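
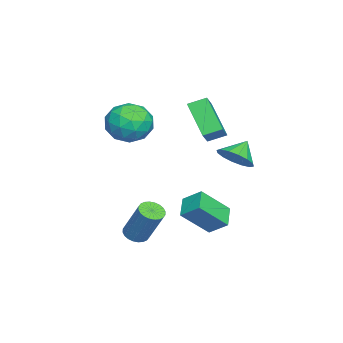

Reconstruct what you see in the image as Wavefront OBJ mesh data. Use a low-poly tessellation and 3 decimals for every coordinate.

v -0.33 -1.376 2.972
v 0.198 -0.955 4.013
v 0.002 -3.265 3.567
v 0.53 -2.844 4.608
v -0.69 -2.706 4.432
v -0.895 -1.539 4.065
v 1.095 -2.681 3.515
v 0.89 -1.514 3.148
v 1.079 -1.762 4.348
v -0.024 -1.778 4.915
v 0.224 -2.442 2.665
v -0.879 -2.458 3.232
v -0.095 -1 3.441
v 0.295 -3.22 4.139
v -0.422 -3.139 4.036
v -0.111 -2.892 4.648
v -0.738 -1.343 3.471
v -0.427 -1.096 4.083
v -0.95 -2.125 4.329
v 0.627 -3.124 3.497
v 0.938 -2.877 4.109
v 0.311 -1.328 2.932
v 0.622 -1.081 3.544
v 1.15 -2.095 3.251
v 0.733 -1.227 4.249
v 0.929 -2.337 4.599
v 1.261 -2.241 3.957
v 1.14 -1.555 3.741
v 0.085 -1.236 4.583
v 0.28 -2.346 4.932
v -0.437 -2.265 4.829
v -0.558 -1.579 4.613
v 0.603 -1.71 4.78
v -0.08 -1.874 2.648
v 0.115 -2.984 2.997
v 0.758 -2.641 2.967
v 0.637 -1.955 2.751
v -0.729 -1.883 2.981
v -0.533 -2.993 3.331
v -0.94 -2.665 3.839
v -1.061 -1.979 3.623
v -0.403 -2.51 2.8
v -0.777 1.632 -2.38
v -0.57 2.572 -1.681
v 0.36 1.773 -2.906
v 0.566 2.713 -2.206
v 0.014 0.427 -0.994
v 0.22 1.367 -0.294
v 1.15 0.568 -1.519
v 1.357 1.508 -0.82
v -2.371 0.092 4.226
v -2.663 0.993 4.607
v -3.402 0.107 3.402
v -3.694 1.007 3.783
v -1.166 1.113 2.737
v -1.458 2.013 3.118
v -2.197 1.127 1.913
v -2.489 2.028 2.294
v -2.207 2.477 0.915
v -1.818 1.851 1.605
v -3.033 2.903 1.765
v -1.542 2.293 1.653
v -1.444 2.784 1.502
v -1.551 3.193 1.194
v -1.833 3.41 0.811
v -2.216 3.377 0.456
v -2.596 3.103 0.224
v -2.871 2.662 0.177
v -2.969 2.171 0.327
v -2.862 1.762 0.635
v -2.58 1.545 1.018
v -2.198 1.577 1.373
v 2.182 -1.286 -2.398
v 2.558 -0.856 -2.727
v 3.155 0.057 -0.851
v 2.778 -0.374 -0.522
v 2.334 -0.729 -2.718
v 2.931 0.183 -0.841
v 2.087 -0.687 -2.659
v 2.684 0.225 -0.783
v 1.854 -0.737 -2.561
v 2.451 0.175 -0.685
v 1.671 -0.87 -2.438
v 2.268 0.042 -0.562
v 1.566 -1.066 -2.309
v 2.162 -0.154 -0.433
v 1.554 -1.296 -2.194
v 2.151 -0.384 -0.317
v 1.638 -1.525 -2.109
v 2.235 -0.612 -0.233
v 1.805 -1.717 -2.069
v 2.402 -0.804 -0.193
v 2.029 -1.843 -2.079
v 2.626 -0.931 -0.202
v 2.276 -1.885 -2.137
v 2.873 -0.973 -0.261
v 2.509 -1.835 -2.235
v 3.106 -0.923 -0.359
v 2.692 -1.702 -2.358
v 3.289 -0.79 -0.482
v 2.798 -1.506 -2.487
v 3.394 -0.594 -0.611
v 2.809 -1.276 -2.603
v 3.406 -0.364 -0.726
v 2.725 -1.048 -2.687
v 3.322 -0.135 -0.811
f 1 38 17
f 38 12 41
f 17 41 6
f 38 41 17
f 1 17 13
f 17 6 18
f 13 18 2
f 17 18 13
f 1 13 22
f 13 2 23
f 22 23 8
f 13 23 22
f 1 22 34
f 22 8 37
f 34 37 11
f 22 37 34
f 1 34 38
f 34 11 42
f 38 42 12
f 34 42 38
f 2 18 29
f 18 6 32
f 29 32 10
f 18 32 29
f 6 41 19
f 41 12 40
f 19 40 5
f 41 40 19
f 12 42 39
f 42 11 35
f 39 35 3
f 42 35 39
f 11 37 36
f 37 8 24
f 36 24 7
f 37 24 36
f 8 23 28
f 23 2 25
f 28 25 9
f 23 25 28
f 4 30 16
f 30 10 31
f 16 31 5
f 30 31 16
f 4 16 14
f 16 5 15
f 14 15 3
f 16 15 14
f 4 14 21
f 14 3 20
f 21 20 7
f 14 20 21
f 4 21 26
f 21 7 27
f 26 27 9
f 21 27 26
f 4 26 30
f 26 9 33
f 30 33 10
f 26 33 30
f 5 31 19
f 31 10 32
f 19 32 6
f 31 32 19
f 3 15 39
f 15 5 40
f 39 40 12
f 15 40 39
f 7 20 36
f 20 3 35
f 36 35 11
f 20 35 36
f 9 27 28
f 27 7 24
f 28 24 8
f 27 24 28
f 10 33 29
f 33 9 25
f 29 25 2
f 33 25 29
f 44 46 43
f 47 44 43
f 43 46 45
f 45 47 43
f 44 50 46
f 48 44 47
f 48 50 44
f 46 50 45
f 49 47 45
f 45 50 49
f 49 48 47
f 50 48 49
f 52 54 51
f 55 52 51
f 51 54 53
f 53 55 51
f 52 58 54
f 56 52 55
f 56 58 52
f 54 58 53
f 57 55 53
f 53 58 57
f 57 56 55
f 58 56 57
f 60 59 62
f 60 62 61
f 62 59 63
f 62 63 61
f 63 59 64
f 63 64 61
f 64 59 65
f 64 65 61
f 65 59 66
f 65 66 61
f 66 59 67
f 66 67 61
f 67 59 68
f 67 68 61
f 68 59 69
f 68 69 61
f 69 59 70
f 69 70 61
f 70 59 71
f 70 71 61
f 71 59 72
f 71 72 61
f 72 59 60
f 72 60 61
f 74 73 77
f 74 77 75
f 75 77 78
f 75 78 76
f 77 73 79
f 77 79 78
f 78 79 80
f 78 80 76
f 79 73 81
f 79 81 80
f 80 81 82
f 80 82 76
f 81 73 83
f 81 83 82
f 82 83 84
f 82 84 76
f 83 73 85
f 83 85 84
f 84 85 86
f 84 86 76
f 85 73 87
f 85 87 86
f 86 87 88
f 86 88 76
f 87 73 89
f 87 89 88
f 88 89 90
f 88 90 76
f 89 73 91
f 89 91 90
f 90 91 92
f 90 92 76
f 91 73 93
f 91 93 92
f 92 93 94
f 92 94 76
f 93 73 95
f 93 95 94
f 94 95 96
f 94 96 76
f 95 73 97
f 95 97 96
f 96 97 98
f 96 98 76
f 97 73 99
f 97 99 98
f 98 99 100
f 98 100 76
f 99 73 101
f 99 101 100
f 100 101 102
f 100 102 76
f 101 73 103
f 101 103 102
f 102 103 104
f 102 104 76
f 103 73 105
f 103 105 104
f 104 105 106
f 104 106 76
f 105 73 74
f 105 74 106
f 106 74 75
f 106 75 76



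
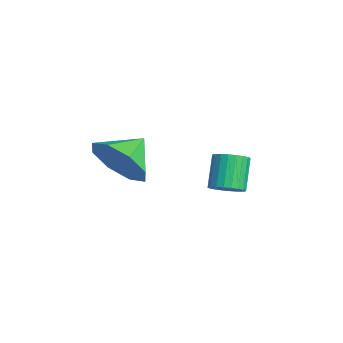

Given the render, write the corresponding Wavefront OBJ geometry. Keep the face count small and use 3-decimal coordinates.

v -0.016 -4.436 0.216
v 0.428 -3.755 -0.465
v -0.604 -3.504 0.764
v -0.281 -4.044 -0.733
v -0.835 -4.562 -0.445
v -0.909 -5.007 0.229
v -0.46 -5.116 0.896
v 0.249 -4.827 1.164
v 0.802 -4.309 0.877
v 0.876 -3.864 0.202
v -0.208 -1.045 -1.623
v 0.198 -1.272 -1.261
v -0.485 -0.922 -0.275
v -0.892 -0.695 -0.637
v 0.275 -1.056 -1.285
v -0.409 -0.706 -0.298
v 0.278 -0.838 -1.36
v -0.406 -0.489 -0.373
v 0.206 -0.652 -1.475
v -0.477 -0.302 -0.489
v 0.072 -0.526 -1.613
v -0.611 -0.176 -0.627
v -0.105 -0.479 -1.752
v -0.788 -0.129 -0.766
v -0.298 -0.517 -1.872
v -0.981 -0.168 -0.886
v -0.477 -0.637 -1.954
v -1.16 -0.287 -0.967
v -0.615 -0.818 -1.985
v -1.298 -0.468 -0.999
v -0.691 -1.034 -1.962
v -1.375 -0.684 -0.975
v -0.694 -1.251 -1.887
v -1.378 -0.902 -0.9
v -0.623 -1.438 -1.771
v -1.306 -1.088 -0.785
v -0.489 -1.564 -1.633
v -1.172 -1.214 -0.647
v -0.312 -1.611 -1.494
v -0.995 -1.261 -0.508
v -0.119 -1.572 -1.374
v -0.802 -1.223 -0.388
v 0.06 -1.453 -1.293
v -0.623 -1.103 -0.306
f 2 1 4
f 2 4 3
f 4 1 5
f 4 5 3
f 5 1 6
f 5 6 3
f 6 1 7
f 6 7 3
f 7 1 8
f 7 8 3
f 8 1 9
f 8 9 3
f 9 1 10
f 9 10 3
f 10 1 2
f 10 2 3
f 12 11 15
f 12 15 13
f 13 15 16
f 13 16 14
f 15 11 17
f 15 17 16
f 16 17 18
f 16 18 14
f 17 11 19
f 17 19 18
f 18 19 20
f 18 20 14
f 19 11 21
f 19 21 20
f 20 21 22
f 20 22 14
f 21 11 23
f 21 23 22
f 22 23 24
f 22 24 14
f 23 11 25
f 23 25 24
f 24 25 26
f 24 26 14
f 25 11 27
f 25 27 26
f 26 27 28
f 26 28 14
f 27 11 29
f 27 29 28
f 28 29 30
f 28 30 14
f 29 11 31
f 29 31 30
f 30 31 32
f 30 32 14
f 31 11 33
f 31 33 32
f 32 33 34
f 32 34 14
f 33 11 35
f 33 35 34
f 34 35 36
f 34 36 14
f 35 11 37
f 35 37 36
f 36 37 38
f 36 38 14
f 37 11 39
f 37 39 38
f 38 39 40
f 38 40 14
f 39 11 41
f 39 41 40
f 40 41 42
f 40 42 14
f 41 11 43
f 41 43 42
f 42 43 44
f 42 44 14
f 43 11 12
f 43 12 44
f 44 12 13
f 44 13 14



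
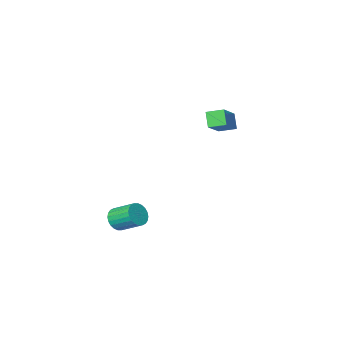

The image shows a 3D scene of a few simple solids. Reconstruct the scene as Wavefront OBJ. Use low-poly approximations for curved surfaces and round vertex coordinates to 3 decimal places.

v 3.239 0.9 -1.653
v 3.702 0.826 -1.146
v 3.143 1.885 -0.48
v 2.681 1.96 -0.987
v 3.83 0.997 -1.31
v 3.271 2.056 -0.644
v 3.869 1.153 -1.526
v 3.31 2.212 -0.86
v 3.812 1.27 -1.761
v 3.253 2.329 -1.095
v 3.667 1.332 -1.98
v 3.109 2.391 -1.314
v 3.458 1.327 -2.149
v 2.899 2.387 -1.483
v 3.215 1.258 -2.242
v 2.656 2.317 -1.577
v 2.976 1.134 -2.246
v 2.417 2.194 -1.581
v 2.777 0.975 -2.16
v 2.218 2.034 -1.494
v 2.649 0.804 -1.996
v 2.09 1.863 -1.33
v 2.61 0.648 -1.78
v 2.051 1.707 -1.114
v 2.667 0.531 -1.545
v 2.108 1.59 -0.879
v 2.811 0.469 -1.326
v 2.253 1.528 -0.66
v 3.021 0.473 -1.157
v 2.462 1.533 -0.491
v 3.264 0.543 -1.063
v 2.705 1.602 -0.398
v 3.503 0.666 -1.059
v 2.944 1.726 -0.394
v -4.106 -0.183 2.439
v -4.284 -0.712 3.257
v -2.913 0.769 3.315
v -3.091 0.24 4.132
v -3.429 -0.8 2.188
v -3.607 -1.329 3.005
v -2.236 0.152 3.063
v -2.414 -0.377 3.881
f 2 1 5
f 2 5 3
f 3 5 6
f 3 6 4
f 5 1 7
f 5 7 6
f 6 7 8
f 6 8 4
f 7 1 9
f 7 9 8
f 8 9 10
f 8 10 4
f 9 1 11
f 9 11 10
f 10 11 12
f 10 12 4
f 11 1 13
f 11 13 12
f 12 13 14
f 12 14 4
f 13 1 15
f 13 15 14
f 14 15 16
f 14 16 4
f 15 1 17
f 15 17 16
f 16 17 18
f 16 18 4
f 17 1 19
f 17 19 18
f 18 19 20
f 18 20 4
f 19 1 21
f 19 21 20
f 20 21 22
f 20 22 4
f 21 1 23
f 21 23 22
f 22 23 24
f 22 24 4
f 23 1 25
f 23 25 24
f 24 25 26
f 24 26 4
f 25 1 27
f 25 27 26
f 26 27 28
f 26 28 4
f 27 1 29
f 27 29 28
f 28 29 30
f 28 30 4
f 29 1 31
f 29 31 30
f 30 31 32
f 30 32 4
f 31 1 33
f 31 33 32
f 32 33 34
f 32 34 4
f 33 1 2
f 33 2 34
f 34 2 3
f 34 3 4
f 36 38 35
f 39 36 35
f 35 38 37
f 37 39 35
f 36 42 38
f 40 36 39
f 40 42 36
f 38 42 37
f 41 39 37
f 37 42 41
f 41 40 39
f 42 40 41



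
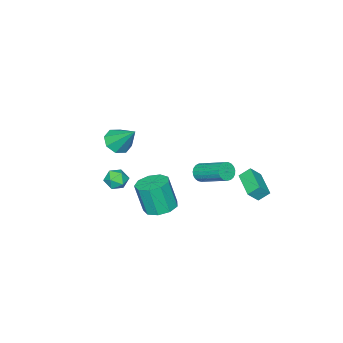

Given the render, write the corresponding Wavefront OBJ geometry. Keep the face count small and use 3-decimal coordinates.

v -2.478 2.874 -2.959
v -1.88 2.612 -2.255
v -2.927 3.312 -2.415
v -2.329 3.05 -1.711
v -1.511 4.25 -3.269
v -0.913 3.988 -2.565
v -1.96 4.688 -2.725
v -1.362 4.426 -2.021
v 2.817 1.125 -2.789
v 3.755 1.014 -2.896
v 3.9 0.524 -1.097
v 2.963 0.635 -0.991
v 3.622 1.625 -2.718
v 3.768 1.135 -0.92
v 3.113 2.002 -2.574
v 3.258 1.512 -0.775
v 2.465 1.969 -2.531
v 2.611 1.478 -0.732
v 1.982 1.541 -2.608
v 2.128 1.05 -0.81
v 1.89 0.918 -2.771
v 2.036 0.428 -0.972
v 2.232 0.393 -2.942
v 2.377 -0.098 -1.143
v 2.847 0.21 -3.041
v 2.993 -0.281 -1.243
v 3.449 0.455 -3.023
v 3.594 -0.035 -1.224
v -0.176 1.401 -1.608
v 0.331 1.235 -1.333
v 0.383 3.014 -0.357
v -0.124 3.179 -0.632
v 0.417 1.345 -1.539
v 0.47 3.124 -0.563
v 0.401 1.466 -1.758
v 0.454 3.245 -0.781
v 0.286 1.574 -1.95
v 0.338 3.353 -0.973
v 0.09 1.653 -2.083
v 0.142 3.432 -1.107
v -0.152 1.688 -2.134
v -0.1 3.467 -1.158
v -0.398 1.674 -2.094
v -0.346 3.453 -1.118
v -0.605 1.612 -1.97
v -0.553 3.391 -0.994
v -0.739 1.513 -1.784
v -0.686 3.292 -0.807
v -0.775 1.395 -1.567
v -0.723 3.174 -0.591
v -0.707 1.278 -1.357
v -0.655 3.057 -0.381
v -0.548 1.182 -1.191
v -0.496 2.961 -0.215
v -0.324 1.124 -1.097
v -0.272 2.903 -0.12
v -0.075 1.114 -1.091
v -0.023 2.893 -0.115
v 0.157 1.153 -1.175
v 0.209 2.932 -0.198
v 1.291 -2.898 -3.829
v 1.635 -3.422 -4.254
v 0.485 -3.738 -3.446
v 0.829 -4.262 -3.871
v 1.179 -3.979 -3.262
v 1.677 -3.46 -3.499
v 0.443 -3.7 -4.201
v 0.941 -3.181 -4.438
v 1.111 -3.918 -4.484
v 1.566 -4.09 -3.904
v 0.554 -3.07 -3.796
v 1.009 -3.242 -3.216
v 2.166 -2.41 0.443
v 2.822 -2.01 0.057
v 2.194 -1.15 1.797
v 2.236 -1.784 -0.142
v 1.61 -1.925 0.002
v 1.309 -2.35 0.405
v 1.51 -2.811 0.83
v 2.095 -3.037 1.028
v 2.722 -2.896 0.884
v 3.023 -2.471 0.482
f 2 4 1
f 5 2 1
f 1 4 3
f 3 5 1
f 2 8 4
f 6 2 5
f 6 8 2
f 4 8 3
f 7 5 3
f 3 8 7
f 7 6 5
f 8 6 7
f 10 9 13
f 10 13 11
f 11 13 14
f 11 14 12
f 13 9 15
f 13 15 14
f 14 15 16
f 14 16 12
f 15 9 17
f 15 17 16
f 16 17 18
f 16 18 12
f 17 9 19
f 17 19 18
f 18 19 20
f 18 20 12
f 19 9 21
f 19 21 20
f 20 21 22
f 20 22 12
f 21 9 23
f 21 23 22
f 22 23 24
f 22 24 12
f 23 9 25
f 23 25 24
f 24 25 26
f 24 26 12
f 25 9 27
f 25 27 26
f 26 27 28
f 26 28 12
f 27 9 10
f 27 10 28
f 28 10 11
f 28 11 12
f 30 29 33
f 30 33 31
f 31 33 34
f 31 34 32
f 33 29 35
f 33 35 34
f 34 35 36
f 34 36 32
f 35 29 37
f 35 37 36
f 36 37 38
f 36 38 32
f 37 29 39
f 37 39 38
f 38 39 40
f 38 40 32
f 39 29 41
f 39 41 40
f 40 41 42
f 40 42 32
f 41 29 43
f 41 43 42
f 42 43 44
f 42 44 32
f 43 29 45
f 43 45 44
f 44 45 46
f 44 46 32
f 45 29 47
f 45 47 46
f 46 47 48
f 46 48 32
f 47 29 49
f 47 49 48
f 48 49 50
f 48 50 32
f 49 29 51
f 49 51 50
f 50 51 52
f 50 52 32
f 51 29 53
f 51 53 52
f 52 53 54
f 52 54 32
f 53 29 55
f 53 55 54
f 54 55 56
f 54 56 32
f 55 29 57
f 55 57 56
f 56 57 58
f 56 58 32
f 57 29 59
f 57 59 58
f 58 59 60
f 58 60 32
f 59 29 30
f 59 30 60
f 60 30 31
f 60 31 32
f 61 72 66
f 61 66 62
f 61 62 68
f 61 68 71
f 61 71 72
f 62 66 70
f 66 72 65
f 72 71 63
f 71 68 67
f 68 62 69
f 64 70 65
f 64 65 63
f 64 63 67
f 64 67 69
f 64 69 70
f 65 70 66
f 63 65 72
f 67 63 71
f 69 67 68
f 70 69 62
f 74 73 76
f 74 76 75
f 76 73 77
f 76 77 75
f 77 73 78
f 77 78 75
f 78 73 79
f 78 79 75
f 79 73 80
f 79 80 75
f 80 73 81
f 80 81 75
f 81 73 82
f 81 82 75
f 82 73 74
f 82 74 75



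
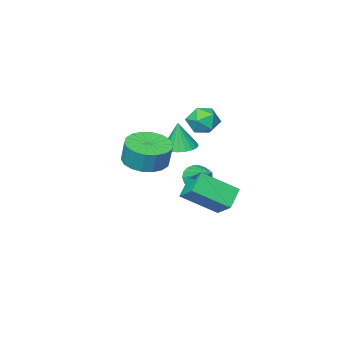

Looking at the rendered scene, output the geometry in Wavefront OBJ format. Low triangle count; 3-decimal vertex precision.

v -0.284 -1.281 -1.112
v 0.313 -1.825 -1.178
v -0.176 -1.339 0.352
v 0.476 -1.554 -1.179
v 0.523 -1.241 -1.17
v 0.448 -0.935 -1.152
v 0.261 -0.681 -1.129
v -0.009 -0.519 -1.102
v -0.321 -0.472 -1.078
v -0.627 -0.549 -1.058
v -0.881 -0.737 -1.047
v -1.044 -1.008 -1.046
v -1.091 -1.32 -1.055
v -1.015 -1.627 -1.072
v -0.828 -1.88 -1.096
v -0.559 -2.043 -1.123
v -0.247 -2.089 -1.147
v 0.059 -2.013 -1.167
v 0.112 -0.149 -2.598
v 0.222 0.893 -1.829
v -1.3 0.801 -3.685
v -1.191 1.843 -2.916
v 0.971 0.297 -3.324
v 1.08 1.339 -2.555
v -0.442 1.247 -4.411
v -0.332 2.289 -3.642
v 3.243 0.888 -0.244
v 4.224 1.24 -0.371
v 4.258 1.545 0.737
v 3.277 1.192 0.864
v 3.965 1.617 -0.467
v 3.999 1.922 0.642
v 3.563 1.849 -0.518
v 3.597 2.154 0.59
v 3.097 1.891 -0.516
v 3.131 2.196 0.592
v 2.661 1.734 -0.459
v 2.695 2.039 0.649
v 2.34 1.41 -0.36
v 2.373 1.715 0.748
v 2.197 0.982 -0.238
v 2.231 1.287 0.87
v 2.262 0.535 -0.117
v 2.296 0.84 0.991
v 2.521 0.158 -0.022
v 2.555 0.463 1.087
v 2.923 -0.074 0.03
v 2.957 0.231 1.138
v 3.389 -0.116 0.028
v 3.423 0.189 1.136
v 3.825 0.041 -0.029
v 3.859 0.346 1.079
v 4.147 0.365 -0.128
v 4.18 0.67 0.98
v 4.289 0.793 -0.25
v 4.323 1.098 0.858
v -2.38 -2.746 -4.241
v -1.638 -2.783 -4.4
v -2.1 -1.274 -3.279
v -1.76 -2.594 -4.653
v -2.004 -2.435 -4.825
v -2.324 -2.338 -4.88
v -2.654 -2.322 -4.809
v -2.93 -2.389 -4.626
v -3.097 -2.527 -4.366
v -3.122 -2.708 -4.082
v -3 -2.897 -3.829
v -2.756 -3.056 -3.658
v -2.436 -3.153 -3.602
v -2.106 -3.169 -3.673
v -1.83 -3.102 -3.856
v -1.663 -2.964 -4.116
v -3.019 -1.794 -0.425
v -2.22 -1.463 -0.606
v -2.42 -3.037 -0.054
v -1.621 -2.706 -0.235
v -2.077 -2.405 0.459
v -2.447 -1.637 0.23
v -2.193 -2.863 -0.89
v -2.563 -2.095 -1.119
v -1.71 -2.124 -0.893
v -1.638 -1.841 -0.059
v -3.002 -2.659 -0.601
v -2.93 -2.376 0.233
f 2 1 4
f 2 4 3
f 4 1 5
f 4 5 3
f 5 1 6
f 5 6 3
f 6 1 7
f 6 7 3
f 7 1 8
f 7 8 3
f 8 1 9
f 8 9 3
f 9 1 10
f 9 10 3
f 10 1 11
f 10 11 3
f 11 1 12
f 11 12 3
f 12 1 13
f 12 13 3
f 13 1 14
f 13 14 3
f 14 1 15
f 14 15 3
f 15 1 16
f 15 16 3
f 16 1 17
f 16 17 3
f 17 1 18
f 17 18 3
f 18 1 2
f 18 2 3
f 20 22 19
f 23 20 19
f 19 22 21
f 21 23 19
f 20 26 22
f 24 20 23
f 24 26 20
f 22 26 21
f 25 23 21
f 21 26 25
f 25 24 23
f 26 24 25
f 28 27 31
f 28 31 29
f 29 31 32
f 29 32 30
f 31 27 33
f 31 33 32
f 32 33 34
f 32 34 30
f 33 27 35
f 33 35 34
f 34 35 36
f 34 36 30
f 35 27 37
f 35 37 36
f 36 37 38
f 36 38 30
f 37 27 39
f 37 39 38
f 38 39 40
f 38 40 30
f 39 27 41
f 39 41 40
f 40 41 42
f 40 42 30
f 41 27 43
f 41 43 42
f 42 43 44
f 42 44 30
f 43 27 45
f 43 45 44
f 44 45 46
f 44 46 30
f 45 27 47
f 45 47 46
f 46 47 48
f 46 48 30
f 47 27 49
f 47 49 48
f 48 49 50
f 48 50 30
f 49 27 51
f 49 51 50
f 50 51 52
f 50 52 30
f 51 27 53
f 51 53 52
f 52 53 54
f 52 54 30
f 53 27 55
f 53 55 54
f 54 55 56
f 54 56 30
f 55 27 28
f 55 28 56
f 56 28 29
f 56 29 30
f 58 57 60
f 58 60 59
f 60 57 61
f 60 61 59
f 61 57 62
f 61 62 59
f 62 57 63
f 62 63 59
f 63 57 64
f 63 64 59
f 64 57 65
f 64 65 59
f 65 57 66
f 65 66 59
f 66 57 67
f 66 67 59
f 67 57 68
f 67 68 59
f 68 57 69
f 68 69 59
f 69 57 70
f 69 70 59
f 70 57 71
f 70 71 59
f 71 57 72
f 71 72 59
f 72 57 58
f 72 58 59
f 73 84 78
f 73 78 74
f 73 74 80
f 73 80 83
f 73 83 84
f 74 78 82
f 78 84 77
f 84 83 75
f 83 80 79
f 80 74 81
f 76 82 77
f 76 77 75
f 76 75 79
f 76 79 81
f 76 81 82
f 77 82 78
f 75 77 84
f 79 75 83
f 81 79 80
f 82 81 74



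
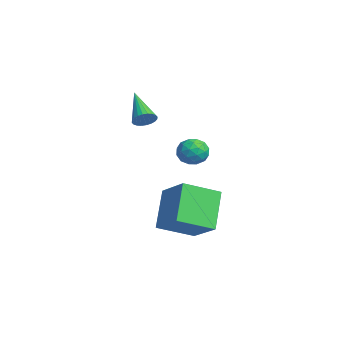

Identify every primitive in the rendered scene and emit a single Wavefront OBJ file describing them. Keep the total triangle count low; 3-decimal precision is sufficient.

v 0.211 2.507 -0.46
v 0.977 2.491 -0.404
v 0.163 1.309 -0.136
v 0.929 1.293 -0.08
v 0.515 1.693 0.428
v 0.544 2.434 0.227
v 0.596 1.366 -0.767
v 0.625 2.107 -0.968
v 1.214 1.787 -0.594
v 1.164 1.989 0.145
v -0.024 1.811 -0.685
v -0.074 2.013 0.054
v 0.598 2.604 -0.461
v 0.542 1.196 -0.079
v 0.299 1.431 0.219
v 0.748 1.422 0.252
v 0.344 2.57 -0.089
v 0.794 2.561 -0.056
v 0.522 2.092 0.433
v 0.346 1.239 -0.484
v 0.796 1.23 -0.451
v 0.392 2.378 -0.792
v 0.841 2.369 -0.759
v 0.618 1.708 -0.973
v 1.188 2.181 -0.539
v 1.16 1.477 -0.349
v 0.964 1.52 -0.753
v 0.981 1.955 -0.871
v 1.158 2.3 -0.105
v 1.13 1.596 0.086
v 0.887 1.831 0.384
v 0.904 2.266 0.266
v 1.298 1.885 -0.217
v 0.01 2.204 -0.626
v -0.018 1.5 -0.435
v 0.236 1.534 -0.806
v 0.253 1.969 -0.924
v -0.02 2.323 -0.191
v -0.048 1.619 -0.001
v 0.159 1.845 0.331
v 0.176 2.28 0.213
v -0.158 1.915 -0.323
v 2.665 -0.278 -3.704
v 1.433 0.331 -2.103
v 2.569 1.414 -4.422
v 1.336 2.023 -2.821
v 4.164 0.217 -2.739
v 2.931 0.826 -1.138
v 4.067 1.909 -3.457
v 2.835 2.518 -1.856
v -1.464 0.29 1.078
v -1.168 0.56 1.498
v -3.016 0.21 2.222
v -1.259 0.736 1.387
v -1.38 0.844 1.23
v -1.515 0.867 1.049
v -1.641 0.802 0.873
v -1.741 0.66 0.728
v -1.798 0.461 0.636
v -1.804 0.236 0.612
v -1.759 0.019 0.659
v -1.668 -0.156 0.769
v -1.547 -0.264 0.927
v -1.412 -0.287 1.108
v -1.286 -0.223 1.284
v -1.187 -0.08 1.429
v -1.129 0.119 1.52
v -1.123 0.344 1.545
f 1 38 17
f 38 12 41
f 17 41 6
f 38 41 17
f 1 17 13
f 17 6 18
f 13 18 2
f 17 18 13
f 1 13 22
f 13 2 23
f 22 23 8
f 13 23 22
f 1 22 34
f 22 8 37
f 34 37 11
f 22 37 34
f 1 34 38
f 34 11 42
f 38 42 12
f 34 42 38
f 2 18 29
f 18 6 32
f 29 32 10
f 18 32 29
f 6 41 19
f 41 12 40
f 19 40 5
f 41 40 19
f 12 42 39
f 42 11 35
f 39 35 3
f 42 35 39
f 11 37 36
f 37 8 24
f 36 24 7
f 37 24 36
f 8 23 28
f 23 2 25
f 28 25 9
f 23 25 28
f 4 30 16
f 30 10 31
f 16 31 5
f 30 31 16
f 4 16 14
f 16 5 15
f 14 15 3
f 16 15 14
f 4 14 21
f 14 3 20
f 21 20 7
f 14 20 21
f 4 21 26
f 21 7 27
f 26 27 9
f 21 27 26
f 4 26 30
f 26 9 33
f 30 33 10
f 26 33 30
f 5 31 19
f 31 10 32
f 19 32 6
f 31 32 19
f 3 15 39
f 15 5 40
f 39 40 12
f 15 40 39
f 7 20 36
f 20 3 35
f 36 35 11
f 20 35 36
f 9 27 28
f 27 7 24
f 28 24 8
f 27 24 28
f 10 33 29
f 33 9 25
f 29 25 2
f 33 25 29
f 44 46 43
f 47 44 43
f 43 46 45
f 45 47 43
f 44 50 46
f 48 44 47
f 48 50 44
f 46 50 45
f 49 47 45
f 45 50 49
f 49 48 47
f 50 48 49
f 52 51 54
f 52 54 53
f 54 51 55
f 54 55 53
f 55 51 56
f 55 56 53
f 56 51 57
f 56 57 53
f 57 51 58
f 57 58 53
f 58 51 59
f 58 59 53
f 59 51 60
f 59 60 53
f 60 51 61
f 60 61 53
f 61 51 62
f 61 62 53
f 62 51 63
f 62 63 53
f 63 51 64
f 63 64 53
f 64 51 65
f 64 65 53
f 65 51 66
f 65 66 53
f 66 51 67
f 66 67 53
f 67 51 68
f 67 68 53
f 68 51 52
f 68 52 53



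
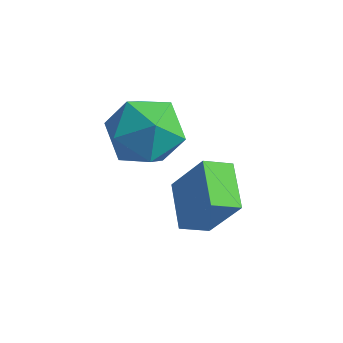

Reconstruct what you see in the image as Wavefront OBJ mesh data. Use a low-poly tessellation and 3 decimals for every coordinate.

v -2.508 0.286 2.279
v -1.92 0.916 1.358
v -0.74 0.104 3.282
v -0.152 0.734 2.361
v -0.967 1.333 3.114
v -2.06 1.446 2.494
v -0.6 -0.426 2.146
v -1.693 -0.313 1.526
v -0.741 0.476 1.275
v -0.968 1.563 1.874
v -1.692 -0.543 2.766
v -1.919 0.544 3.365
v 0.161 -0.185 -0.895
v -0.765 0.996 -0.433
v 0.78 0.464 -1.313
v -0.145 1.645 -0.851
v 1.105 -0.065 0.691
v 0.18 1.116 1.153
v 1.725 0.584 0.273
v 0.799 1.765 0.735
f 1 12 6
f 1 6 2
f 1 2 8
f 1 8 11
f 1 11 12
f 2 6 10
f 6 12 5
f 12 11 3
f 11 8 7
f 8 2 9
f 4 10 5
f 4 5 3
f 4 3 7
f 4 7 9
f 4 9 10
f 5 10 6
f 3 5 12
f 7 3 11
f 9 7 8
f 10 9 2
f 14 16 13
f 17 14 13
f 13 16 15
f 15 17 13
f 14 20 16
f 18 14 17
f 18 20 14
f 16 20 15
f 19 17 15
f 15 20 19
f 19 18 17
f 20 18 19



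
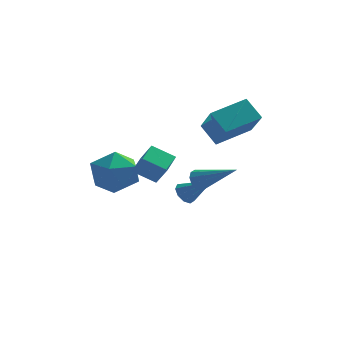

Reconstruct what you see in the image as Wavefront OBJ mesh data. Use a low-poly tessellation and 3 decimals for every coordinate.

v 1.248 3.743 -2.509
v 1.611 4.179 -2.784
v 2.532 3.357 -1.431
v 1.39 4.355 -2.458
v 1.103 4.245 -2.156
v 0.884 3.9 -2.019
v 0.836 3.482 -2.111
v 0.98 3.186 -2.389
v 1.25 3.151 -2.723
v 1.519 3.393 -2.957
v 1.662 3.799 -2.981
v 2.052 1.55 -0.601
v 2.382 1.601 -1.099
v 3.768 0.81 0.461
v 2.405 1.921 -0.913
v 2.293 2.099 -0.608
v 2.089 2.068 -0.3
v 1.87 1.838 -0.107
v 1.721 1.499 -0.103
v 1.698 1.179 -0.289
v 1.81 1.001 -0.594
v 2.015 1.032 -0.902
v 2.233 1.262 -1.095
v -0.349 -2.328 1.612
v -0.102 -1.353 1.946
v 0.667 -2.389 1.036
v 0.915 -1.414 1.37
v 0.165 -2.786 2.57
v 0.413 -1.811 2.904
v 1.182 -2.847 1.994
v 1.429 -1.872 2.328
v 2.764 2.012 1.411
v 3.291 0.745 2.726
v 2.049 2.592 2.257
v 2.577 1.326 3.572
v 4.223 3.114 1.888
v 4.751 1.848 3.203
v 3.509 3.695 2.734
v 4.036 2.428 4.049
v -1.31 1.06 -0.259
v -0.699 0.922 0.812
v -2.121 -0.762 -0.032
v -1.51 -0.9 1.039
v -2.434 -0.077 0.955
v -1.933 1.049 0.814
v -0.887 -0.889 -0.034
v -0.386 0.237 -0.175
v -0.437 -0.283 0.951
v -1.393 0.219 1.562
v -1.427 -0.059 -0.782
v -2.383 0.443 -0.171
f 2 1 4
f 2 4 3
f 4 1 5
f 4 5 3
f 5 1 6
f 5 6 3
f 6 1 7
f 6 7 3
f 7 1 8
f 7 8 3
f 8 1 9
f 8 9 3
f 9 1 10
f 9 10 3
f 10 1 11
f 10 11 3
f 11 1 2
f 11 2 3
f 13 12 15
f 13 15 14
f 15 12 16
f 15 16 14
f 16 12 17
f 16 17 14
f 17 12 18
f 17 18 14
f 18 12 19
f 18 19 14
f 19 12 20
f 19 20 14
f 20 12 21
f 20 21 14
f 21 12 22
f 21 22 14
f 22 12 23
f 22 23 14
f 23 12 13
f 23 13 14
f 25 27 24
f 28 25 24
f 24 27 26
f 26 28 24
f 25 31 27
f 29 25 28
f 29 31 25
f 27 31 26
f 30 28 26
f 26 31 30
f 30 29 28
f 31 29 30
f 33 35 32
f 36 33 32
f 32 35 34
f 34 36 32
f 33 39 35
f 37 33 36
f 37 39 33
f 35 39 34
f 38 36 34
f 34 39 38
f 38 37 36
f 39 37 38
f 40 51 45
f 40 45 41
f 40 41 47
f 40 47 50
f 40 50 51
f 41 45 49
f 45 51 44
f 51 50 42
f 50 47 46
f 47 41 48
f 43 49 44
f 43 44 42
f 43 42 46
f 43 46 48
f 43 48 49
f 44 49 45
f 42 44 51
f 46 42 50
f 48 46 47
f 49 48 41



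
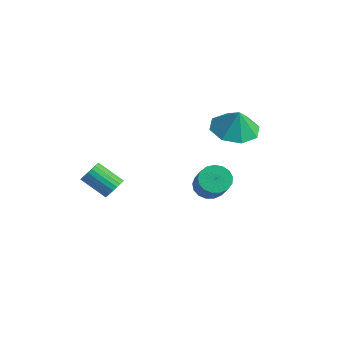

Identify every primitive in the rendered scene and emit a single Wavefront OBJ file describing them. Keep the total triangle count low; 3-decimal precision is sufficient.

v 0.414 2.347 -2.639
v 0.919 2.809 -2.86
v 2.112 2.116 -1.583
v 1.606 1.653 -1.361
v 0.753 2.981 -2.611
v 1.946 2.288 -1.334
v 0.509 3.008 -2.369
v 1.702 2.314 -1.092
v 0.244 2.883 -2.189
v 1.436 2.189 -0.912
v 0.017 2.635 -2.111
v 1.21 1.941 -0.834
v -0.119 2.321 -2.155
v 1.074 1.628 -0.878
v -0.133 2.013 -2.309
v 1.06 1.32 -1.032
v -0.022 1.782 -2.539
v 1.171 1.088 -1.262
v 0.189 1.68 -2.791
v 1.382 0.986 -1.514
v 0.452 1.731 -3.009
v 1.645 1.037 -1.732
v 0.706 1.922 -3.142
v 1.898 1.229 -1.865
v 0.892 2.211 -3.159
v 2.085 1.518 -1.882
v 0.969 2.532 -3.057
v 2.162 1.838 -1.78
v 2.896 1.507 2.337
v 3.82 1.882 2.081
v 3.204 1.473 3.403
v 3.301 2.45 2.251
v 2.544 2.466 2.471
v 1.993 1.92 2.612
v 1.971 1.133 2.593
v 2.49 0.564 2.424
v 3.247 0.549 2.204
v 3.798 1.094 2.062
v 0.522 -2.646 -0.711
v 0.803 -3.104 -0.661
v -0.161 -3.612 0.102
v -0.442 -3.154 0.051
v 0.878 -2.984 -0.486
v -0.086 -3.492 0.276
v 0.891 -2.805 -0.351
v -0.073 -3.313 0.412
v 0.84 -2.599 -0.278
v -0.124 -3.107 0.485
v 0.735 -2.401 -0.28
v -0.229 -2.909 0.483
v 0.592 -2.246 -0.356
v -0.372 -2.753 0.407
v 0.437 -2.159 -0.494
v -0.527 -2.667 0.269
v 0.297 -2.157 -0.67
v -0.667 -2.665 0.093
v 0.196 -2.239 -0.852
v -0.768 -2.747 -0.09
v 0.151 -2.392 -1.011
v -0.813 -2.9 -0.248
v 0.171 -2.589 -1.117
v -0.793 -3.096 -0.355
v 0.251 -2.795 -1.154
v -0.713 -3.303 -0.391
v 0.378 -2.976 -1.114
v -0.587 -3.484 -0.351
v 0.529 -3.1 -1.004
v -0.435 -3.608 -0.241
v 0.68 -3.145 -0.844
v -0.284 -3.653 -0.081
f 2 1 5
f 2 5 3
f 3 5 6
f 3 6 4
f 5 1 7
f 5 7 6
f 6 7 8
f 6 8 4
f 7 1 9
f 7 9 8
f 8 9 10
f 8 10 4
f 9 1 11
f 9 11 10
f 10 11 12
f 10 12 4
f 11 1 13
f 11 13 12
f 12 13 14
f 12 14 4
f 13 1 15
f 13 15 14
f 14 15 16
f 14 16 4
f 15 1 17
f 15 17 16
f 16 17 18
f 16 18 4
f 17 1 19
f 17 19 18
f 18 19 20
f 18 20 4
f 19 1 21
f 19 21 20
f 20 21 22
f 20 22 4
f 21 1 23
f 21 23 22
f 22 23 24
f 22 24 4
f 23 1 25
f 23 25 24
f 24 25 26
f 24 26 4
f 25 1 27
f 25 27 26
f 26 27 28
f 26 28 4
f 27 1 2
f 27 2 28
f 28 2 3
f 28 3 4
f 30 29 32
f 30 32 31
f 32 29 33
f 32 33 31
f 33 29 34
f 33 34 31
f 34 29 35
f 34 35 31
f 35 29 36
f 35 36 31
f 36 29 37
f 36 37 31
f 37 29 38
f 37 38 31
f 38 29 30
f 38 30 31
f 40 39 43
f 40 43 41
f 41 43 44
f 41 44 42
f 43 39 45
f 43 45 44
f 44 45 46
f 44 46 42
f 45 39 47
f 45 47 46
f 46 47 48
f 46 48 42
f 47 39 49
f 47 49 48
f 48 49 50
f 48 50 42
f 49 39 51
f 49 51 50
f 50 51 52
f 50 52 42
f 51 39 53
f 51 53 52
f 52 53 54
f 52 54 42
f 53 39 55
f 53 55 54
f 54 55 56
f 54 56 42
f 55 39 57
f 55 57 56
f 56 57 58
f 56 58 42
f 57 39 59
f 57 59 58
f 58 59 60
f 58 60 42
f 59 39 61
f 59 61 60
f 60 61 62
f 60 62 42
f 61 39 63
f 61 63 62
f 62 63 64
f 62 64 42
f 63 39 65
f 63 65 64
f 64 65 66
f 64 66 42
f 65 39 67
f 65 67 66
f 66 67 68
f 66 68 42
f 67 39 69
f 67 69 68
f 68 69 70
f 68 70 42
f 69 39 40
f 69 40 70
f 70 40 41
f 70 41 42



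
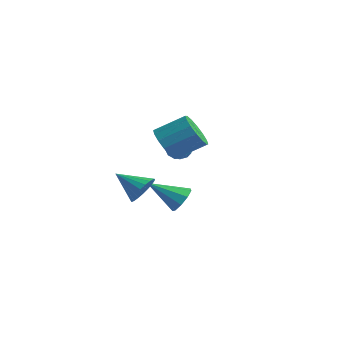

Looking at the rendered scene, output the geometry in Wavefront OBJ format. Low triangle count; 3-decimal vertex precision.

v -1.415 -1.667 -1.213
v -1.08 -1.292 -0.443
v -2.685 -2.393 -0.307
v -1.322 -1.021 -0.565
v -1.58 -0.862 -0.799
v -1.809 -0.843 -1.104
v -1.97 -0.966 -1.429
v -2.035 -1.21 -1.716
v -1.993 -1.534 -1.916
v -1.851 -1.88 -1.995
v -1.634 -2.19 -1.938
v -1.379 -2.409 -1.756
v -1.13 -2.5 -1.48
v -0.93 -2.447 -1.158
v -0.815 -2.26 -0.845
v -0.803 -1.969 -0.596
v -0.897 -1.627 -0.454
v -1.615 1.341 1.318
v -1.143 0.871 1.057
v -2.477 0.749 0.823
v -2.005 0.279 0.562
v -2.131 0.307 1.266
v -1.598 0.672 1.571
v -2.022 0.948 0.309
v -1.489 1.313 0.614
v -1.395 0.628 0.433
v -1.462 0.232 1.024
v -2.158 1.388 0.856
v -2.225 0.992 1.447
v -1.303 1.158 1.231
v -2.317 0.462 0.649
v -2.391 0.478 1.063
v -2.113 0.202 0.909
v -1.57 1.041 1.533
v -1.293 0.765 1.38
v -1.874 0.433 1.502
v -2.327 0.855 0.5
v -2.05 0.579 0.347
v -1.507 1.418 0.971
v -1.229 1.142 0.817
v -1.746 1.187 0.378
v -1.174 0.739 0.711
v -1.681 0.391 0.42
v -1.691 0.784 0.271
v -1.377 0.999 0.451
v -1.213 0.506 1.058
v -1.72 0.158 0.767
v -1.794 0.174 1.181
v -1.481 0.389 1.361
v -1.361 0.363 0.692
v -1.9 1.462 1.113
v -2.407 1.114 0.822
v -2.139 1.231 0.519
v -1.826 1.446 0.699
v -1.939 1.229 1.46
v -2.446 0.881 1.169
v -2.243 0.621 1.429
v -1.929 0.836 1.609
v -2.259 1.257 1.188
v 0.319 -1.644 2.309
v 0.722 -1.27 1.426
v 1.604 -0.043 2.348
v 1.201 -0.416 3.231
v 0.265 -0.995 1.498
v 1.147 0.232 2.419
v -0.178 -0.894 1.787
v 0.704 0.333 2.708
v -0.487 -0.994 2.216
v 0.394 0.233 3.137
v -0.581 -1.267 2.67
v 0.301 -0.04 3.591
v -0.433 -1.642 3.027
v 0.448 -0.415 3.949
v -0.084 -2.017 3.192
v 0.798 -0.79 4.114
v 0.373 -2.292 3.121
v 1.255 -1.065 4.042
v 0.816 -2.393 2.832
v 1.698 -1.166 3.753
v 1.126 -2.293 2.403
v 2.007 -1.066 3.324
v 1.219 -2.02 1.949
v 2.101 -0.793 2.87
v 1.072 -1.645 1.591
v 1.953 -0.418 2.513
v -3.359 2.176 -3.342
v -2.935 2.443 -2.618
v -4.481 0.804 -2.178
v -3.43 2.776 -2.702
v -3.891 2.828 -3.085
v -4.104 2.575 -3.588
v -3.968 2.136 -3.976
v -3.547 1.715 -4.067
v -3.039 1.51 -3.819
v -2.68 1.616 -3.347
v -2.639 1.985 -2.873
f 2 1 4
f 2 4 3
f 4 1 5
f 4 5 3
f 5 1 6
f 5 6 3
f 6 1 7
f 6 7 3
f 7 1 8
f 7 8 3
f 8 1 9
f 8 9 3
f 9 1 10
f 9 10 3
f 10 1 11
f 10 11 3
f 11 1 12
f 11 12 3
f 12 1 13
f 12 13 3
f 13 1 14
f 13 14 3
f 14 1 15
f 14 15 3
f 15 1 16
f 15 16 3
f 16 1 17
f 16 17 3
f 17 1 2
f 17 2 3
f 18 55 34
f 55 29 58
f 34 58 23
f 55 58 34
f 18 34 30
f 34 23 35
f 30 35 19
f 34 35 30
f 18 30 39
f 30 19 40
f 39 40 25
f 30 40 39
f 18 39 51
f 39 25 54
f 51 54 28
f 39 54 51
f 18 51 55
f 51 28 59
f 55 59 29
f 51 59 55
f 19 35 46
f 35 23 49
f 46 49 27
f 35 49 46
f 23 58 36
f 58 29 57
f 36 57 22
f 58 57 36
f 29 59 56
f 59 28 52
f 56 52 20
f 59 52 56
f 28 54 53
f 54 25 41
f 53 41 24
f 54 41 53
f 25 40 45
f 40 19 42
f 45 42 26
f 40 42 45
f 21 47 33
f 47 27 48
f 33 48 22
f 47 48 33
f 21 33 31
f 33 22 32
f 31 32 20
f 33 32 31
f 21 31 38
f 31 20 37
f 38 37 24
f 31 37 38
f 21 38 43
f 38 24 44
f 43 44 26
f 38 44 43
f 21 43 47
f 43 26 50
f 47 50 27
f 43 50 47
f 22 48 36
f 48 27 49
f 36 49 23
f 48 49 36
f 20 32 56
f 32 22 57
f 56 57 29
f 32 57 56
f 24 37 53
f 37 20 52
f 53 52 28
f 37 52 53
f 26 44 45
f 44 24 41
f 45 41 25
f 44 41 45
f 27 50 46
f 50 26 42
f 46 42 19
f 50 42 46
f 61 60 64
f 61 64 62
f 62 64 65
f 62 65 63
f 64 60 66
f 64 66 65
f 65 66 67
f 65 67 63
f 66 60 68
f 66 68 67
f 67 68 69
f 67 69 63
f 68 60 70
f 68 70 69
f 69 70 71
f 69 71 63
f 70 60 72
f 70 72 71
f 71 72 73
f 71 73 63
f 72 60 74
f 72 74 73
f 73 74 75
f 73 75 63
f 74 60 76
f 74 76 75
f 75 76 77
f 75 77 63
f 76 60 78
f 76 78 77
f 77 78 79
f 77 79 63
f 78 60 80
f 78 80 79
f 79 80 81
f 79 81 63
f 80 60 82
f 80 82 81
f 81 82 83
f 81 83 63
f 82 60 84
f 82 84 83
f 83 84 85
f 83 85 63
f 84 60 61
f 84 61 85
f 85 61 62
f 85 62 63
f 87 86 89
f 87 89 88
f 89 86 90
f 89 90 88
f 90 86 91
f 90 91 88
f 91 86 92
f 91 92 88
f 92 86 93
f 92 93 88
f 93 86 94
f 93 94 88
f 94 86 95
f 94 95 88
f 95 86 96
f 95 96 88
f 96 86 87
f 96 87 88



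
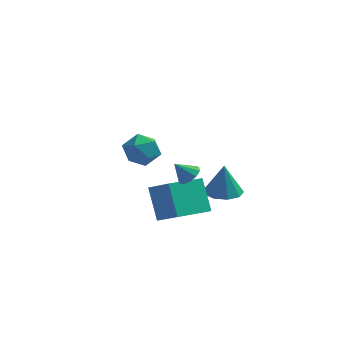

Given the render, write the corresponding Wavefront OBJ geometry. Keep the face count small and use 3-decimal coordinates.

v 1.442 -3.556 1.622
v 1.838 -4.016 1.855
v 0.778 -3.724 2.418
v 1.945 -3.664 2.018
v 1.86 -3.272 2.03
v 1.615 -2.988 1.886
v 1.304 -2.921 1.641
v 1.045 -3.097 1.389
v 0.938 -3.448 1.225
v 1.023 -3.84 1.213
v 1.268 -4.124 1.358
v 1.579 -4.191 1.603
v 2.651 -0.418 -1.487
v 3.619 -0.266 -1.499
v 2.649 -0.262 0.267
v 3.294 0.318 -1.552
v 2.668 0.558 -1.574
v 2.034 0.341 -1.555
v 1.689 -0.231 -1.504
v 1.793 -0.891 -1.445
v 2.299 -1.329 -1.406
v 2.969 -1.341 -1.404
v 3.491 -0.921 -1.441
v -2.082 2.654 0.269
v -1.324 3.117 -0.332
v -2.336 1.463 -0.968
v -1.578 1.926 -1.569
v -1.308 1.414 -0.666
v -1.151 2.15 0.098
v -2.509 2.43 -1.398
v -2.352 3.166 -0.634
v -1.588 2.978 -1.363
v -0.846 2.35 -0.91
v -2.814 2.23 -0.39
v -2.072 1.602 0.063
v 0.048 -4.236 -1.222
v -0.532 -3.23 0.331
v 1.391 -2.643 -1.753
v 0.811 -1.637 -0.199
v 1.109 -4.863 -0.421
v 0.529 -3.857 1.133
v 2.452 -3.27 -0.951
v 1.872 -2.264 0.602
f 2 1 4
f 2 4 3
f 4 1 5
f 4 5 3
f 5 1 6
f 5 6 3
f 6 1 7
f 6 7 3
f 7 1 8
f 7 8 3
f 8 1 9
f 8 9 3
f 9 1 10
f 9 10 3
f 10 1 11
f 10 11 3
f 11 1 12
f 11 12 3
f 12 1 2
f 12 2 3
f 14 13 16
f 14 16 15
f 16 13 17
f 16 17 15
f 17 13 18
f 17 18 15
f 18 13 19
f 18 19 15
f 19 13 20
f 19 20 15
f 20 13 21
f 20 21 15
f 21 13 22
f 21 22 15
f 22 13 23
f 22 23 15
f 23 13 14
f 23 14 15
f 24 35 29
f 24 29 25
f 24 25 31
f 24 31 34
f 24 34 35
f 25 29 33
f 29 35 28
f 35 34 26
f 34 31 30
f 31 25 32
f 27 33 28
f 27 28 26
f 27 26 30
f 27 30 32
f 27 32 33
f 28 33 29
f 26 28 35
f 30 26 34
f 32 30 31
f 33 32 25
f 37 39 36
f 40 37 36
f 36 39 38
f 38 40 36
f 37 43 39
f 41 37 40
f 41 43 37
f 39 43 38
f 42 40 38
f 38 43 42
f 42 41 40
f 43 41 42



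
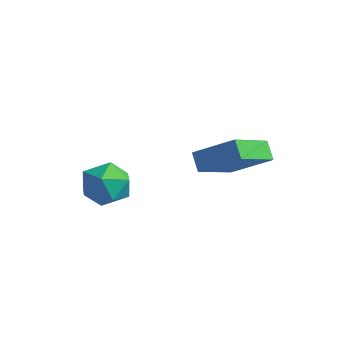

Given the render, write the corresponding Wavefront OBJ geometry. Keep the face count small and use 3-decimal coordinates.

v 0.474 -0.424 -2.016
v 1.322 -1.004 -1.747
v -0.302 -1.836 -2.613
v 0.546 -2.416 -2.344
v -0.072 -1.996 -1.589
v 0.408 -1.123 -1.22
v 0.612 -1.717 -3.14
v 1.092 -0.844 -2.771
v 1.407 -1.803 -2.442
v 0.985 -1.976 -1.483
v 0.035 -0.864 -2.877
v -0.387 -1.037 -1.918
v 2.106 2.735 -1.415
v 2.47 0.9 -0.529
v 3.5 3.497 -0.41
v 3.864 1.662 0.476
v 2.676 2.538 -2.056
v 3.04 0.703 -1.17
v 4.07 3.3 -1.051
v 4.434 1.465 -0.165
f 1 12 6
f 1 6 2
f 1 2 8
f 1 8 11
f 1 11 12
f 2 6 10
f 6 12 5
f 12 11 3
f 11 8 7
f 8 2 9
f 4 10 5
f 4 5 3
f 4 3 7
f 4 7 9
f 4 9 10
f 5 10 6
f 3 5 12
f 7 3 11
f 9 7 8
f 10 9 2
f 14 16 13
f 17 14 13
f 13 16 15
f 15 17 13
f 14 20 16
f 18 14 17
f 18 20 14
f 16 20 15
f 19 17 15
f 15 20 19
f 19 18 17
f 20 18 19



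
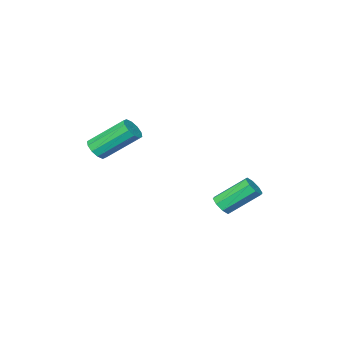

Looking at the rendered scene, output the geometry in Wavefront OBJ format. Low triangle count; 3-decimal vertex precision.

v -1.147 -2.259 -1.899
v -0.825 -1.802 -1.92
v -1.91 -0.984 -0.802
v -2.233 -1.441 -0.781
v -1.131 -1.8 -2.219
v -2.217 -0.982 -1.102
v -1.448 -2.067 -2.331
v -2.533 -1.249 -1.213
v -1.588 -2.447 -2.189
v -2.673 -1.628 -1.072
v -1.47 -2.716 -1.878
v -2.555 -1.898 -0.76
v -1.163 -2.718 -1.578
v -2.249 -1.9 -0.461
v -0.847 -2.451 -1.467
v -1.932 -1.633 -0.349
v -0.707 -2.072 -1.608
v -1.792 -1.253 -0.491
v 3.729 -4.335 2.079
v 4.033 -3.859 1.948
v 2.955 -2.829 3.189
v 2.651 -3.305 3.321
v 3.754 -3.879 1.723
v 2.677 -2.848 2.964
v 3.466 -4.073 1.634
v 2.389 -3.042 2.875
v 3.279 -4.367 1.715
v 2.201 -3.337 2.956
v 3.263 -4.649 1.936
v 2.185 -3.619 3.177
v 3.425 -4.811 2.211
v 2.347 -3.781 3.452
v 3.703 -4.792 2.436
v 2.626 -3.761 3.677
v 3.991 -4.598 2.525
v 2.914 -3.567 3.766
v 4.179 -4.303 2.444
v 3.101 -3.273 3.685
v 4.195 -4.021 2.223
v 3.117 -2.991 3.464
f 2 1 5
f 2 5 3
f 3 5 6
f 3 6 4
f 5 1 7
f 5 7 6
f 6 7 8
f 6 8 4
f 7 1 9
f 7 9 8
f 8 9 10
f 8 10 4
f 9 1 11
f 9 11 10
f 10 11 12
f 10 12 4
f 11 1 13
f 11 13 12
f 12 13 14
f 12 14 4
f 13 1 15
f 13 15 14
f 14 15 16
f 14 16 4
f 15 1 17
f 15 17 16
f 16 17 18
f 16 18 4
f 17 1 2
f 17 2 18
f 18 2 3
f 18 3 4
f 20 19 23
f 20 23 21
f 21 23 24
f 21 24 22
f 23 19 25
f 23 25 24
f 24 25 26
f 24 26 22
f 25 19 27
f 25 27 26
f 26 27 28
f 26 28 22
f 27 19 29
f 27 29 28
f 28 29 30
f 28 30 22
f 29 19 31
f 29 31 30
f 30 31 32
f 30 32 22
f 31 19 33
f 31 33 32
f 32 33 34
f 32 34 22
f 33 19 35
f 33 35 34
f 34 35 36
f 34 36 22
f 35 19 37
f 35 37 36
f 36 37 38
f 36 38 22
f 37 19 39
f 37 39 38
f 38 39 40
f 38 40 22
f 39 19 20
f 39 20 40
f 40 20 21
f 40 21 22



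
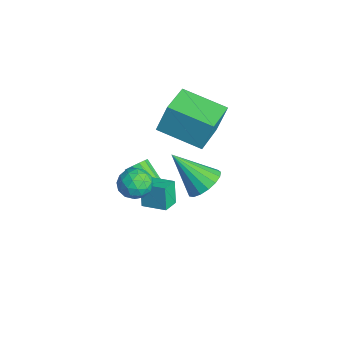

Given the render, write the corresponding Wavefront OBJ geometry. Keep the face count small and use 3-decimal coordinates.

v 1.8 2.098 0.557
v 2.536 2.017 0.909
v 1.02 1.022 1.943
v 2.388 2.34 1.076
v 2.104 2.607 1.124
v 1.751 2.758 1.043
v 1.409 2.757 0.85
v 1.157 2.606 0.59
v 1.052 2.339 0.323
v 1.118 2.016 0.109
v 1.341 1.712 -0.001
v 1.668 1.497 0.016
v 2.026 1.419 0.157
v 2.332 1.497 0.39
v 2.516 1.713 0.661
v 1.031 0.131 -0.121
v 1.414 -0.074 0.486
v 0.166 -0.666 0.154
v 0.549 -0.871 0.761
v 0.236 -0.194 0.728
v 0.771 0.299 0.558
v 0.809 -1.039 0.082
v 1.344 -0.546 -0.088
v 1.277 -0.797 0.611
v 0.922 -0.275 1.011
v 0.658 -0.465 -0.371
v 0.303 0.057 0.029
v 1.298 0.099 0.158
v 0.282 -0.839 0.482
v 0.098 -0.441 0.462
v 0.323 -0.561 0.819
v 0.92 0.318 0.201
v 1.145 0.197 0.558
v 0.453 0.126 0.7
v 0.435 -0.937 0.082
v 0.66 -1.058 0.439
v 1.257 -0.179 -0.179
v 1.482 -0.299 0.178
v 1.127 -0.866 -0.06
v 1.443 -0.447 0.589
v 0.934 -0.916 0.751
v 1.087 -1.014 0.351
v 1.401 -0.724 0.251
v 1.234 -0.14 0.824
v 0.726 -0.609 0.985
v 0.542 -0.211 0.966
v 0.857 0.079 0.866
v 1.154 -0.565 0.898
v 0.854 -0.131 -0.345
v 0.346 -0.6 -0.184
v 0.723 -0.819 -0.226
v 1.038 -0.529 -0.326
v 0.646 0.176 -0.111
v 0.137 -0.293 0.051
v 0.179 -0.016 0.389
v 0.493 0.274 0.289
v 0.426 -0.175 -0.258
v 0.026 0.099 -1.998
v -0.316 0.156 -0.944
v -0.528 0.665 -2.209
v -0.87 0.723 -1.154
v 0.75 0.877 -1.806
v 0.408 0.935 -0.751
v 0.196 1.444 -2.016
v -0.146 1.501 -0.962
v -4.073 2.556 -0.198
v -4.054 3.023 1.132
v -2.813 4.088 -0.755
v -2.794 4.555 0.575
v -2.586 1.465 0.165
v -2.567 1.932 1.495
v -1.326 2.997 -0.392
v -1.307 3.464 0.938
v -1.435 1.091 -2.904
v -1.228 1.39 -2.519
v -2.398 0.928 -1.531
v -2.605 0.629 -1.916
v -1.421 1.564 -2.666
v -2.591 1.102 -1.678
v -1.618 1.588 -2.889
v -2.788 1.126 -1.9
v -1.757 1.454 -3.116
v -2.928 0.992 -2.128
v -1.794 1.205 -3.277
v -2.965 0.743 -2.288
v -1.717 0.92 -3.319
v -2.887 0.457 -2.33
v -1.55 0.689 -3.229
v -2.721 0.226 -2.241
v -1.347 0.586 -3.036
v -2.517 0.123 -2.048
v -1.171 0.643 -2.802
v -2.342 0.181 -1.813
v -1.079 0.843 -2.599
v -2.25 0.38 -1.611
v -1.1 1.121 -2.494
v -2.271 0.659 -1.506
f 2 1 4
f 2 4 3
f 4 1 5
f 4 5 3
f 5 1 6
f 5 6 3
f 6 1 7
f 6 7 3
f 7 1 8
f 7 8 3
f 8 1 9
f 8 9 3
f 9 1 10
f 9 10 3
f 10 1 11
f 10 11 3
f 11 1 12
f 11 12 3
f 12 1 13
f 12 13 3
f 13 1 14
f 13 14 3
f 14 1 15
f 14 15 3
f 15 1 2
f 15 2 3
f 16 53 32
f 53 27 56
f 32 56 21
f 53 56 32
f 16 32 28
f 32 21 33
f 28 33 17
f 32 33 28
f 16 28 37
f 28 17 38
f 37 38 23
f 28 38 37
f 16 37 49
f 37 23 52
f 49 52 26
f 37 52 49
f 16 49 53
f 49 26 57
f 53 57 27
f 49 57 53
f 17 33 44
f 33 21 47
f 44 47 25
f 33 47 44
f 21 56 34
f 56 27 55
f 34 55 20
f 56 55 34
f 27 57 54
f 57 26 50
f 54 50 18
f 57 50 54
f 26 52 51
f 52 23 39
f 51 39 22
f 52 39 51
f 23 38 43
f 38 17 40
f 43 40 24
f 38 40 43
f 19 45 31
f 45 25 46
f 31 46 20
f 45 46 31
f 19 31 29
f 31 20 30
f 29 30 18
f 31 30 29
f 19 29 36
f 29 18 35
f 36 35 22
f 29 35 36
f 19 36 41
f 36 22 42
f 41 42 24
f 36 42 41
f 19 41 45
f 41 24 48
f 45 48 25
f 41 48 45
f 20 46 34
f 46 25 47
f 34 47 21
f 46 47 34
f 18 30 54
f 30 20 55
f 54 55 27
f 30 55 54
f 22 35 51
f 35 18 50
f 51 50 26
f 35 50 51
f 24 42 43
f 42 22 39
f 43 39 23
f 42 39 43
f 25 48 44
f 48 24 40
f 44 40 17
f 48 40 44
f 59 61 58
f 62 59 58
f 58 61 60
f 60 62 58
f 59 65 61
f 63 59 62
f 63 65 59
f 61 65 60
f 64 62 60
f 60 65 64
f 64 63 62
f 65 63 64
f 67 69 66
f 70 67 66
f 66 69 68
f 68 70 66
f 67 73 69
f 71 67 70
f 71 73 67
f 69 73 68
f 72 70 68
f 68 73 72
f 72 71 70
f 73 71 72
f 75 74 78
f 75 78 76
f 76 78 79
f 76 79 77
f 78 74 80
f 78 80 79
f 79 80 81
f 79 81 77
f 80 74 82
f 80 82 81
f 81 82 83
f 81 83 77
f 82 74 84
f 82 84 83
f 83 84 85
f 83 85 77
f 84 74 86
f 84 86 85
f 85 86 87
f 85 87 77
f 86 74 88
f 86 88 87
f 87 88 89
f 87 89 77
f 88 74 90
f 88 90 89
f 89 90 91
f 89 91 77
f 90 74 92
f 90 92 91
f 91 92 93
f 91 93 77
f 92 74 94
f 92 94 93
f 93 94 95
f 93 95 77
f 94 74 96
f 94 96 95
f 95 96 97
f 95 97 77
f 96 74 75
f 96 75 97
f 97 75 76
f 97 76 77



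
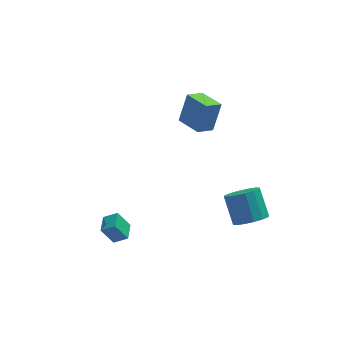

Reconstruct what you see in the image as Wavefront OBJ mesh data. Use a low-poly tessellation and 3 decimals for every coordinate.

v 3.483 -4.079 0.11
v 4.253 -3.668 -0.111
v 4.006 -2.57 1.068
v 3.237 -2.981 1.29
v 3.926 -3.461 -0.372
v 3.679 -2.363 0.807
v 3.481 -3.42 -0.503
v 3.234 -2.323 0.676
v 3.037 -3.556 -0.47
v 2.79 -2.458 0.709
v 2.712 -3.832 -0.281
v 2.465 -2.734 0.898
v 2.594 -4.174 0.012
v 2.347 -3.076 1.192
v 2.714 -4.49 0.332
v 2.467 -3.392 1.511
v 3.041 -4.697 0.593
v 2.794 -3.599 1.772
v 3.486 -4.737 0.724
v 3.239 -3.64 1.903
v 3.93 -4.602 0.691
v 3.683 -3.504 1.87
v 4.255 -4.326 0.502
v 4.008 -3.228 1.681
v 4.373 -3.984 0.208
v 4.126 -2.886 1.388
v -3.133 -3.851 -0.693
v -3.714 -3.701 0.265
v -2.874 -2.927 -0.68
v -3.455 -2.776 0.277
v -2.465 -4.044 -0.257
v -3.046 -3.893 0.7
v -2.206 -3.119 -0.245
v -2.787 -2.969 0.713
v 1.61 -0.079 3.487
v 2.114 0.417 4.988
v 0.904 1.164 3.312
v 1.408 1.66 4.814
v 2.452 0.34 3.066
v 2.956 0.836 4.568
v 1.746 1.583 2.892
v 2.25 2.079 4.393
f 2 1 5
f 2 5 3
f 3 5 6
f 3 6 4
f 5 1 7
f 5 7 6
f 6 7 8
f 6 8 4
f 7 1 9
f 7 9 8
f 8 9 10
f 8 10 4
f 9 1 11
f 9 11 10
f 10 11 12
f 10 12 4
f 11 1 13
f 11 13 12
f 12 13 14
f 12 14 4
f 13 1 15
f 13 15 14
f 14 15 16
f 14 16 4
f 15 1 17
f 15 17 16
f 16 17 18
f 16 18 4
f 17 1 19
f 17 19 18
f 18 19 20
f 18 20 4
f 19 1 21
f 19 21 20
f 20 21 22
f 20 22 4
f 21 1 23
f 21 23 22
f 22 23 24
f 22 24 4
f 23 1 25
f 23 25 24
f 24 25 26
f 24 26 4
f 25 1 2
f 25 2 26
f 26 2 3
f 26 3 4
f 28 30 27
f 31 28 27
f 27 30 29
f 29 31 27
f 28 34 30
f 32 28 31
f 32 34 28
f 30 34 29
f 33 31 29
f 29 34 33
f 33 32 31
f 34 32 33
f 36 38 35
f 39 36 35
f 35 38 37
f 37 39 35
f 36 42 38
f 40 36 39
f 40 42 36
f 38 42 37
f 41 39 37
f 37 42 41
f 41 40 39
f 42 40 41



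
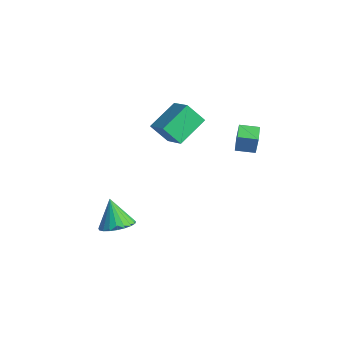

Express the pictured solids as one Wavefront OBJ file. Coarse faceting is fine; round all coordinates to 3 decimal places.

v -0.909 3.503 -0.202
v -0.614 3.46 1.001
v -0.333 4.337 -0.314
v -0.038 4.294 0.89
v -0.142 2.946 -0.41
v 0.153 2.903 0.794
v 0.434 3.78 -0.521
v 0.729 3.737 0.682
v -2.708 -0.33 0.958
v -3.13 1.266 1.815
v -2.175 0.353 -0.051
v -2.597 1.949 0.806
v -1.403 -0.349 1.634
v -1.825 1.247 2.491
v -0.87 0.334 0.625
v -1.292 1.93 1.482
v -1.488 -2.89 -4.692
v -0.718 -2.518 -4.301
v -2.252 -2.87 -3.208
v -0.918 -2.199 -4.408
v -1.216 -2 -4.564
v -1.561 -1.954 -4.743
v -1.893 -2.071 -4.912
v -2.155 -2.329 -5.044
v -2.302 -2.684 -5.114
v -2.308 -3.075 -5.112
v -2.172 -3.434 -5.037
v -1.918 -3.699 -4.903
v -1.59 -3.824 -4.732
v -1.244 -3.787 -4.554
v -0.94 -3.596 -4.4
v -0.73 -3.282 -4.297
v -0.652 -2.901 -4.262
f 2 4 1
f 5 2 1
f 1 4 3
f 3 5 1
f 2 8 4
f 6 2 5
f 6 8 2
f 4 8 3
f 7 5 3
f 3 8 7
f 7 6 5
f 8 6 7
f 10 12 9
f 13 10 9
f 9 12 11
f 11 13 9
f 10 16 12
f 14 10 13
f 14 16 10
f 12 16 11
f 15 13 11
f 11 16 15
f 15 14 13
f 16 14 15
f 18 17 20
f 18 20 19
f 20 17 21
f 20 21 19
f 21 17 22
f 21 22 19
f 22 17 23
f 22 23 19
f 23 17 24
f 23 24 19
f 24 17 25
f 24 25 19
f 25 17 26
f 25 26 19
f 26 17 27
f 26 27 19
f 27 17 28
f 27 28 19
f 28 17 29
f 28 29 19
f 29 17 30
f 29 30 19
f 30 17 31
f 30 31 19
f 31 17 32
f 31 32 19
f 32 17 33
f 32 33 19
f 33 17 18
f 33 18 19



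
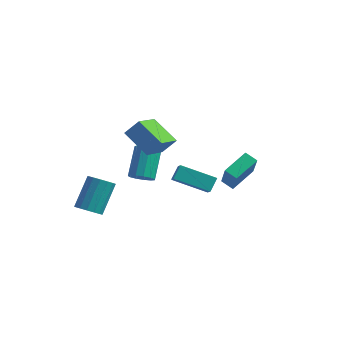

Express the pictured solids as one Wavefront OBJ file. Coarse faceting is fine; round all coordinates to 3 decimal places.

v -3.043 3.229 -2.738
v -2.389 3 -2.379
v -2.664 4.502 -0.922
v -3.317 4.731 -1.282
v -2.269 3.305 -2.671
v -2.544 4.808 -1.215
v -2.395 3.587 -2.985
v -2.67 5.089 -1.529
v -2.726 3.754 -3.22
v -3.001 5.256 -1.764
v -3.158 3.755 -3.302
v -3.432 5.257 -1.846
v -3.553 3.589 -3.206
v -3.828 5.091 -1.75
v -3.786 3.308 -2.96
v -4.061 4.81 -1.504
v -3.783 3.003 -2.644
v -4.058 4.505 -1.188
v -3.545 2.769 -2.358
v -3.82 4.271 -0.902
v -3.148 2.681 -2.193
v -3.423 4.183 -0.737
v -2.717 2.767 -2.2
v -2.992 4.269 -0.744
v 2.619 1.227 0.094
v 3.164 2.753 0.668
v 3.352 1.083 -0.219
v 3.897 2.609 0.356
v 3.123 0.471 1.624
v 3.668 1.997 2.199
v 3.856 0.327 1.312
v 4.401 1.853 1.886
v 0.879 -1.138 1.389
v 0.968 -0.45 2.023
v 0.425 -0.435 0.69
v 0.514 0.253 1.324
v 2.786 -0.673 0.616
v 2.875 0.015 1.25
v 2.332 0.03 -0.083
v 2.421 0.718 0.551
v -2.672 2.311 1.966
v -2.706 0.412 2.972
v -2.006 2.747 2.81
v -2.04 0.847 3.817
v -1.1 1.773 1.003
v -1.134 -0.127 2.01
v -0.434 2.208 1.848
v -0.468 0.309 2.854
v -3.902 -1.729 -2.31
v -3.327 -2.173 -1.95
v -3.204 -0.734 -0.371
v -3.778 -0.291 -0.73
v -3.12 -1.912 -2.204
v -2.996 -0.473 -0.625
v -3.121 -1.602 -2.486
v -2.998 -0.163 -0.907
v -3.332 -1.326 -2.721
v -3.209 0.113 -1.142
v -3.696 -1.158 -2.846
v -3.573 0.28 -1.267
v -4.114 -1.143 -2.827
v -3.991 0.295 -1.248
v -4.476 -1.286 -2.669
v -4.353 0.153 -1.09
v -4.684 -1.547 -2.415
v -4.56 -0.108 -0.836
v -4.682 -1.857 -2.133
v -4.559 -0.418 -0.554
v -4.471 -2.133 -1.898
v -4.348 -0.694 -0.319
v -4.107 -2.3 -1.773
v -3.984 -0.862 -0.194
v -3.689 -2.315 -1.792
v -3.566 -0.877 -0.213
f 2 1 5
f 2 5 3
f 3 5 6
f 3 6 4
f 5 1 7
f 5 7 6
f 6 7 8
f 6 8 4
f 7 1 9
f 7 9 8
f 8 9 10
f 8 10 4
f 9 1 11
f 9 11 10
f 10 11 12
f 10 12 4
f 11 1 13
f 11 13 12
f 12 13 14
f 12 14 4
f 13 1 15
f 13 15 14
f 14 15 16
f 14 16 4
f 15 1 17
f 15 17 16
f 16 17 18
f 16 18 4
f 17 1 19
f 17 19 18
f 18 19 20
f 18 20 4
f 19 1 21
f 19 21 20
f 20 21 22
f 20 22 4
f 21 1 23
f 21 23 22
f 22 23 24
f 22 24 4
f 23 1 2
f 23 2 24
f 24 2 3
f 24 3 4
f 26 28 25
f 29 26 25
f 25 28 27
f 27 29 25
f 26 32 28
f 30 26 29
f 30 32 26
f 28 32 27
f 31 29 27
f 27 32 31
f 31 30 29
f 32 30 31
f 34 36 33
f 37 34 33
f 33 36 35
f 35 37 33
f 34 40 36
f 38 34 37
f 38 40 34
f 36 40 35
f 39 37 35
f 35 40 39
f 39 38 37
f 40 38 39
f 42 44 41
f 45 42 41
f 41 44 43
f 43 45 41
f 42 48 44
f 46 42 45
f 46 48 42
f 44 48 43
f 47 45 43
f 43 48 47
f 47 46 45
f 48 46 47
f 50 49 53
f 50 53 51
f 51 53 54
f 51 54 52
f 53 49 55
f 53 55 54
f 54 55 56
f 54 56 52
f 55 49 57
f 55 57 56
f 56 57 58
f 56 58 52
f 57 49 59
f 57 59 58
f 58 59 60
f 58 60 52
f 59 49 61
f 59 61 60
f 60 61 62
f 60 62 52
f 61 49 63
f 61 63 62
f 62 63 64
f 62 64 52
f 63 49 65
f 63 65 64
f 64 65 66
f 64 66 52
f 65 49 67
f 65 67 66
f 66 67 68
f 66 68 52
f 67 49 69
f 67 69 68
f 68 69 70
f 68 70 52
f 69 49 71
f 69 71 70
f 70 71 72
f 70 72 52
f 71 49 73
f 71 73 72
f 72 73 74
f 72 74 52
f 73 49 50
f 73 50 74
f 74 50 51
f 74 51 52



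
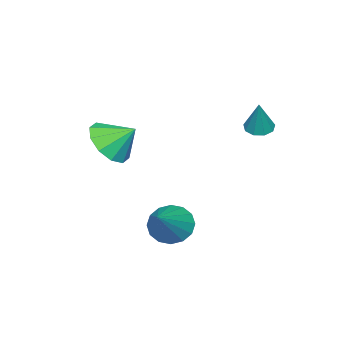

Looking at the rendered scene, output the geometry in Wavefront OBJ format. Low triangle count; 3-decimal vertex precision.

v 0.203 -0.904 -2.952
v 0.694 -1.06 -3.538
v 1.657 -0.556 -1.828
v 0.62 -0.664 -3.566
v 0.435 -0.333 -3.429
v 0.188 -0.154 -3.165
v -0.055 -0.176 -2.843
v -0.229 -0.394 -2.551
v -0.287 -0.748 -2.366
v -0.214 -1.144 -2.338
v -0.029 -1.476 -2.475
v 0.219 -1.655 -2.739
v 0.462 -1.632 -3.061
v 0.636 -1.415 -3.353
v -2.767 0.616 0.53
v -2.36 0.326 0.426
v -2.313 0.824 1.73
v -2.294 0.658 0.344
v -2.448 0.971 0.348
v -2.752 1.118 0.438
v -3.063 1.03 0.57
v -3.235 0.748 0.684
v -3.188 0.405 0.725
v -2.944 0.161 0.675
v -2.617 0.129 0.557
v 0.3 -3.075 0.19
v 0.639 -3.589 0.887
v 0.08 -2.245 0.91
v 1.072 -3.283 0.665
v 1.209 -2.897 0.262
v 1 -2.579 -0.169
v 0.522 -2.451 -0.462
v -0.04 -2.561 -0.506
v -0.473 -2.868 -0.284
v -0.61 -3.253 0.119
v -0.401 -3.571 0.55
v 0.077 -3.699 0.843
f 2 1 4
f 2 4 3
f 4 1 5
f 4 5 3
f 5 1 6
f 5 6 3
f 6 1 7
f 6 7 3
f 7 1 8
f 7 8 3
f 8 1 9
f 8 9 3
f 9 1 10
f 9 10 3
f 10 1 11
f 10 11 3
f 11 1 12
f 11 12 3
f 12 1 13
f 12 13 3
f 13 1 14
f 13 14 3
f 14 1 2
f 14 2 3
f 16 15 18
f 16 18 17
f 18 15 19
f 18 19 17
f 19 15 20
f 19 20 17
f 20 15 21
f 20 21 17
f 21 15 22
f 21 22 17
f 22 15 23
f 22 23 17
f 23 15 24
f 23 24 17
f 24 15 25
f 24 25 17
f 25 15 16
f 25 16 17
f 27 26 29
f 27 29 28
f 29 26 30
f 29 30 28
f 30 26 31
f 30 31 28
f 31 26 32
f 31 32 28
f 32 26 33
f 32 33 28
f 33 26 34
f 33 34 28
f 34 26 35
f 34 35 28
f 35 26 36
f 35 36 28
f 36 26 37
f 36 37 28
f 37 26 27
f 37 27 28



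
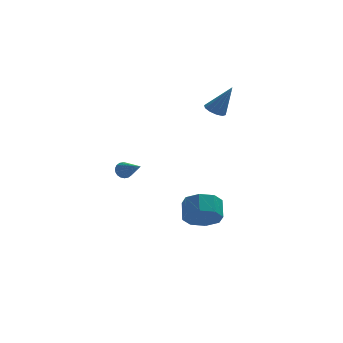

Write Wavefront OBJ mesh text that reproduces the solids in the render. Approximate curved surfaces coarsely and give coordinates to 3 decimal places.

v -4.303 -2.249 1.664
v -4.119 -2.43 1.225
v -3.697 -3.551 2.456
v -3.948 -2.303 1.303
v -3.847 -2.165 1.452
v -3.837 -2.044 1.644
v -3.919 -1.963 1.839
v -4.077 -1.939 2
v -4.28 -1.976 2.095
v -4.488 -2.068 2.104
v -4.659 -2.195 2.026
v -4.759 -2.332 1.876
v -4.77 -2.454 1.685
v -4.688 -2.534 1.489
v -4.529 -2.559 1.328
v -4.326 -2.521 1.234
v 0.005 -0.72 -2.887
v 0.914 -0.516 -3.391
v 1.085 0.484 -2.678
v 0.175 0.28 -2.173
v 0.277 -0.156 -3.742
v 0.448 0.844 -3.029
v -0.52 -0.127 -3.592
v -0.349 0.873 -2.879
v -1.009 -0.445 -3.029
v -0.838 0.555 -2.315
v -0.905 -0.924 -2.382
v -0.734 0.076 -1.669
v -0.268 -1.284 -2.031
v -0.097 -0.284 -1.318
v 0.529 -1.313 -2.181
v 0.7 -0.313 -1.468
v 1.018 -0.995 -2.745
v 1.189 0.005 -2.031
v 1.453 3.192 3.148
v 2.018 3.363 2.877
v 2.327 2.968 4.832
v 1.84 3.696 3.014
v 1.514 3.836 3.202
v 1.165 3.731 3.369
v 0.925 3.419 3.452
v 0.887 3.02 3.419
v 1.065 2.687 3.283
v 1.392 2.547 3.095
v 1.741 2.653 2.927
v 1.98 2.964 2.844
f 2 1 4
f 2 4 3
f 4 1 5
f 4 5 3
f 5 1 6
f 5 6 3
f 6 1 7
f 6 7 3
f 7 1 8
f 7 8 3
f 8 1 9
f 8 9 3
f 9 1 10
f 9 10 3
f 10 1 11
f 10 11 3
f 11 1 12
f 11 12 3
f 12 1 13
f 12 13 3
f 13 1 14
f 13 14 3
f 14 1 15
f 14 15 3
f 15 1 16
f 15 16 3
f 16 1 2
f 16 2 3
f 18 17 21
f 18 21 19
f 19 21 22
f 19 22 20
f 21 17 23
f 21 23 22
f 22 23 24
f 22 24 20
f 23 17 25
f 23 25 24
f 24 25 26
f 24 26 20
f 25 17 27
f 25 27 26
f 26 27 28
f 26 28 20
f 27 17 29
f 27 29 28
f 28 29 30
f 28 30 20
f 29 17 31
f 29 31 30
f 30 31 32
f 30 32 20
f 31 17 33
f 31 33 32
f 32 33 34
f 32 34 20
f 33 17 18
f 33 18 34
f 34 18 19
f 34 19 20
f 36 35 38
f 36 38 37
f 38 35 39
f 38 39 37
f 39 35 40
f 39 40 37
f 40 35 41
f 40 41 37
f 41 35 42
f 41 42 37
f 42 35 43
f 42 43 37
f 43 35 44
f 43 44 37
f 44 35 45
f 44 45 37
f 45 35 46
f 45 46 37
f 46 35 36
f 46 36 37



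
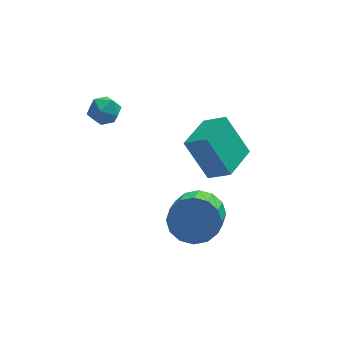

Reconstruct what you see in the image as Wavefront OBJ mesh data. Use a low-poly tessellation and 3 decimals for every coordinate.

v 1.24 -0.975 -3.922
v 2.071 -1.524 -3.288
v 0.358 -0.267 -2.153
v 1.188 -0.815 -1.519
v 2.312 0.555 -4.001
v 3.142 0.007 -3.367
v 1.429 1.264 -2.232
v 2.26 0.715 -1.598
v 0.567 -2.753 -4.399
v 1.176 -2.403 -3.566
v 0.762 -3.676 -2.728
v 0.153 -4.027 -3.561
v 0.666 -2.179 -3.478
v 0.252 -3.452 -2.64
v 0.129 -2.109 -3.637
v -0.285 -3.382 -2.798
v -0.29 -2.212 -4
v -0.705 -3.485 -3.162
v -0.48 -2.459 -4.47
v -0.894 -3.733 -3.632
v -0.389 -2.786 -4.921
v -0.803 -4.059 -4.083
v -0.042 -3.104 -5.232
v -0.456 -4.377 -4.394
v 0.468 -3.328 -5.32
v 0.054 -4.601 -4.482
v 1.005 -3.398 -5.162
v 0.591 -4.671 -4.323
v 1.425 -3.295 -4.798
v 1.01 -4.568 -3.96
v 1.614 -3.047 -4.328
v 1.2 -4.321 -3.49
v 1.523 -2.721 -3.877
v 1.109 -3.994 -3.039
v -3.256 0.576 0.071
v -2.59 0.552 -0.309
v -2.99 -0.512 0.609
v -2.324 -0.536 0.229
v -2.43 -0.017 0.784
v -2.594 0.655 0.452
v -2.986 -0.615 -0.152
v -3.15 0.057 -0.484
v -2.423 -0.185 -0.447
v -2.079 0.185 0.132
v -3.501 -0.145 0.168
v -3.157 0.225 0.747
f 2 4 1
f 5 2 1
f 1 4 3
f 3 5 1
f 2 8 4
f 6 2 5
f 6 8 2
f 4 8 3
f 7 5 3
f 3 8 7
f 7 6 5
f 8 6 7
f 10 9 13
f 10 13 11
f 11 13 14
f 11 14 12
f 13 9 15
f 13 15 14
f 14 15 16
f 14 16 12
f 15 9 17
f 15 17 16
f 16 17 18
f 16 18 12
f 17 9 19
f 17 19 18
f 18 19 20
f 18 20 12
f 19 9 21
f 19 21 20
f 20 21 22
f 20 22 12
f 21 9 23
f 21 23 22
f 22 23 24
f 22 24 12
f 23 9 25
f 23 25 24
f 24 25 26
f 24 26 12
f 25 9 27
f 25 27 26
f 26 27 28
f 26 28 12
f 27 9 29
f 27 29 28
f 28 29 30
f 28 30 12
f 29 9 31
f 29 31 30
f 30 31 32
f 30 32 12
f 31 9 33
f 31 33 32
f 32 33 34
f 32 34 12
f 33 9 10
f 33 10 34
f 34 10 11
f 34 11 12
f 35 46 40
f 35 40 36
f 35 36 42
f 35 42 45
f 35 45 46
f 36 40 44
f 40 46 39
f 46 45 37
f 45 42 41
f 42 36 43
f 38 44 39
f 38 39 37
f 38 37 41
f 38 41 43
f 38 43 44
f 39 44 40
f 37 39 46
f 41 37 45
f 43 41 42
f 44 43 36



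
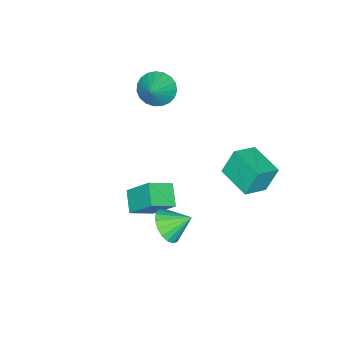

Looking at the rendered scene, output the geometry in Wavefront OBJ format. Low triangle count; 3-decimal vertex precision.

v 2.61 -1.517 -2.223
v 2.546 -0.265 -0.849
v 1.534 -0.858 -2.874
v 1.47 0.394 -1.499
v 3.45 -0.774 -2.861
v 3.386 0.478 -1.486
v 2.374 -0.115 -3.511
v 2.31 1.137 -2.137
v 3.755 1.662 -2.015
v 4.34 2.334 -2.447
v 3.225 2.658 -1.185
v 3.976 2.347 -2.695
v 3.568 2.224 -2.808
v 3.198 1.99 -2.764
v 2.938 1.691 -2.572
v 2.839 1.386 -2.269
v 2.923 1.136 -1.916
v 3.171 0.99 -1.582
v 3.535 0.978 -1.334
v 3.943 1.101 -1.221
v 4.313 1.335 -1.265
v 4.573 1.634 -1.457
v 4.671 1.939 -1.76
v 4.588 2.189 -2.113
v -1.844 2.259 -2.005
v -2.357 2.632 -0.59
v -1.199 4.021 -2.236
v -1.711 4.394 -0.821
v -0.569 1.866 -1.439
v -1.081 2.239 -0.024
v 0.077 3.628 -1.67
v -0.436 4.001 -0.255
v -1.657 -2.664 1.738
v -1.082 -2.461 0.92
v -0.463 -2.236 2.682
v -1.271 -2.088 0.99
v -1.527 -1.814 1.189
v -1.805 -1.687 1.483
v -2.057 -1.729 1.821
v -2.24 -1.933 2.145
v -2.322 -2.263 2.399
v -2.29 -2.662 2.538
v -2.147 -3.062 2.539
v -1.92 -3.392 2.402
v -1.647 -3.597 2.15
v -1.376 -3.64 1.826
v -1.154 -3.515 1.488
v -1.018 -3.242 1.193
v -0.993 -2.87 0.992
f 2 4 1
f 5 2 1
f 1 4 3
f 3 5 1
f 2 8 4
f 6 2 5
f 6 8 2
f 4 8 3
f 7 5 3
f 3 8 7
f 7 6 5
f 8 6 7
f 10 9 12
f 10 12 11
f 12 9 13
f 12 13 11
f 13 9 14
f 13 14 11
f 14 9 15
f 14 15 11
f 15 9 16
f 15 16 11
f 16 9 17
f 16 17 11
f 17 9 18
f 17 18 11
f 18 9 19
f 18 19 11
f 19 9 20
f 19 20 11
f 20 9 21
f 20 21 11
f 21 9 22
f 21 22 11
f 22 9 23
f 22 23 11
f 23 9 24
f 23 24 11
f 24 9 10
f 24 10 11
f 26 28 25
f 29 26 25
f 25 28 27
f 27 29 25
f 26 32 28
f 30 26 29
f 30 32 26
f 28 32 27
f 31 29 27
f 27 32 31
f 31 30 29
f 32 30 31
f 34 33 36
f 34 36 35
f 36 33 37
f 36 37 35
f 37 33 38
f 37 38 35
f 38 33 39
f 38 39 35
f 39 33 40
f 39 40 35
f 40 33 41
f 40 41 35
f 41 33 42
f 41 42 35
f 42 33 43
f 42 43 35
f 43 33 44
f 43 44 35
f 44 33 45
f 44 45 35
f 45 33 46
f 45 46 35
f 46 33 47
f 46 47 35
f 47 33 48
f 47 48 35
f 48 33 49
f 48 49 35
f 49 33 34
f 49 34 35



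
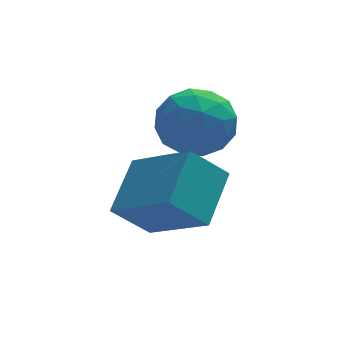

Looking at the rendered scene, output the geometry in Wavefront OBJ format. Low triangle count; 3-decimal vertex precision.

v 2.791 -1.291 2.861
v 3.655 -1.058 2.394
v 2.865 -2.802 2.246
v 3.729 -2.569 1.779
v 3.703 -2.643 2.785
v 3.658 -1.709 3.165
v 2.862 -2.151 1.475
v 2.817 -1.217 1.855
v 3.699 -1.59 1.537
v 4.219 -1.894 2.347
v 2.301 -1.966 2.293
v 2.821 -2.27 3.103
v 3.216 -1.042 2.682
v 3.304 -2.818 1.958
v 3.288 -2.862 2.55
v 3.796 -2.725 2.275
v 3.218 -1.425 3.135
v 3.726 -1.288 2.861
v 3.754 -2.219 3.09
v 2.794 -2.572 1.779
v 3.302 -2.435 1.505
v 2.724 -1.135 2.365
v 3.232 -0.998 2.09
v 2.766 -1.641 1.55
v 3.75 -1.217 1.903
v 3.794 -2.106 1.542
v 3.284 -1.86 1.363
v 3.258 -1.311 1.586
v 4.056 -1.396 2.38
v 4.099 -2.285 2.018
v 4.084 -2.328 2.609
v 4.057 -1.779 2.833
v 4.082 -1.709 1.876
v 2.421 -1.575 2.622
v 2.464 -2.464 2.26
v 2.463 -2.081 1.807
v 2.436 -1.532 2.031
v 2.726 -1.754 3.098
v 2.77 -2.643 2.737
v 3.262 -2.549 3.054
v 3.236 -2 3.277
v 2.438 -2.151 2.764
v 1.962 -3.042 -0.47
v 1.065 -3.038 0.415
v 2.703 -1.835 0.274
v 1.806 -1.831 1.16
v 3.014 -4.349 0.6
v 2.117 -4.345 1.486
v 3.755 -3.142 1.345
v 2.858 -3.138 2.23
f 1 38 17
f 38 12 41
f 17 41 6
f 38 41 17
f 1 17 13
f 17 6 18
f 13 18 2
f 17 18 13
f 1 13 22
f 13 2 23
f 22 23 8
f 13 23 22
f 1 22 34
f 22 8 37
f 34 37 11
f 22 37 34
f 1 34 38
f 34 11 42
f 38 42 12
f 34 42 38
f 2 18 29
f 18 6 32
f 29 32 10
f 18 32 29
f 6 41 19
f 41 12 40
f 19 40 5
f 41 40 19
f 12 42 39
f 42 11 35
f 39 35 3
f 42 35 39
f 11 37 36
f 37 8 24
f 36 24 7
f 37 24 36
f 8 23 28
f 23 2 25
f 28 25 9
f 23 25 28
f 4 30 16
f 30 10 31
f 16 31 5
f 30 31 16
f 4 16 14
f 16 5 15
f 14 15 3
f 16 15 14
f 4 14 21
f 14 3 20
f 21 20 7
f 14 20 21
f 4 21 26
f 21 7 27
f 26 27 9
f 21 27 26
f 4 26 30
f 26 9 33
f 30 33 10
f 26 33 30
f 5 31 19
f 31 10 32
f 19 32 6
f 31 32 19
f 3 15 39
f 15 5 40
f 39 40 12
f 15 40 39
f 7 20 36
f 20 3 35
f 36 35 11
f 20 35 36
f 9 27 28
f 27 7 24
f 28 24 8
f 27 24 28
f 10 33 29
f 33 9 25
f 29 25 2
f 33 25 29
f 44 46 43
f 47 44 43
f 43 46 45
f 45 47 43
f 44 50 46
f 48 44 47
f 48 50 44
f 46 50 45
f 49 47 45
f 45 50 49
f 49 48 47
f 50 48 49

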